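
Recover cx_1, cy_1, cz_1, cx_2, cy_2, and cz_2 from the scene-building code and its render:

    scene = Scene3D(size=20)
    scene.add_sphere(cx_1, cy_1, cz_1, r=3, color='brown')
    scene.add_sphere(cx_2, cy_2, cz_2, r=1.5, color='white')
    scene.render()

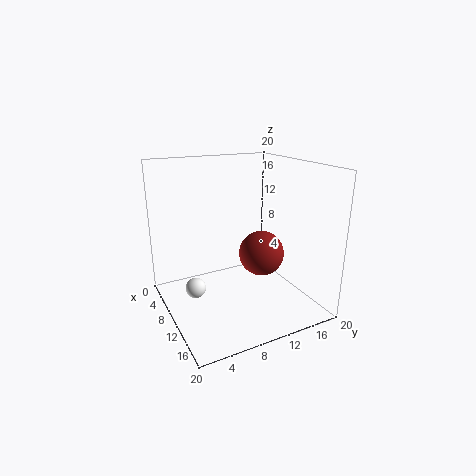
cx_1 = 13, cy_1 = 12, cz_1 = 8.5, cx_2 = 7, cy_2 = 4.5, cz_2 = 2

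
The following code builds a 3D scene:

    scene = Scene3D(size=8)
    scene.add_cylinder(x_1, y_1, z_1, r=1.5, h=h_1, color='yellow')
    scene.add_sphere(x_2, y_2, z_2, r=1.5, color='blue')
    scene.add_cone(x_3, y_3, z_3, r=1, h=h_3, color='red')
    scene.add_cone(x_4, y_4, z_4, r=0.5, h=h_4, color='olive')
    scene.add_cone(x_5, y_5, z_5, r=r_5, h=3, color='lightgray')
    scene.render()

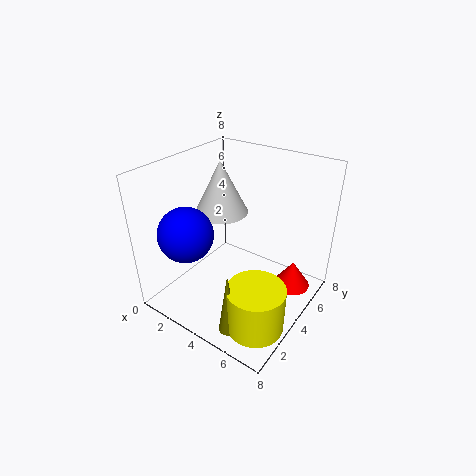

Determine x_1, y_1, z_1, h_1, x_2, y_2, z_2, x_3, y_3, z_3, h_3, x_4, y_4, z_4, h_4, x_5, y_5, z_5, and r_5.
x_1 = 6.5
y_1 = 2
z_1 = 0.5
h_1 = 2.5
x_2 = 2
y_2 = 2
z_2 = 4.5
x_3 = 7
y_3 = 5
z_3 = 1.5
h_3 = 1.5
x_4 = 5.5
y_4 = 1
z_4 = 0.5
h_4 = 3.5
x_5 = 2.5
y_5 = 4.5
z_5 = 5
r_5 = 1.5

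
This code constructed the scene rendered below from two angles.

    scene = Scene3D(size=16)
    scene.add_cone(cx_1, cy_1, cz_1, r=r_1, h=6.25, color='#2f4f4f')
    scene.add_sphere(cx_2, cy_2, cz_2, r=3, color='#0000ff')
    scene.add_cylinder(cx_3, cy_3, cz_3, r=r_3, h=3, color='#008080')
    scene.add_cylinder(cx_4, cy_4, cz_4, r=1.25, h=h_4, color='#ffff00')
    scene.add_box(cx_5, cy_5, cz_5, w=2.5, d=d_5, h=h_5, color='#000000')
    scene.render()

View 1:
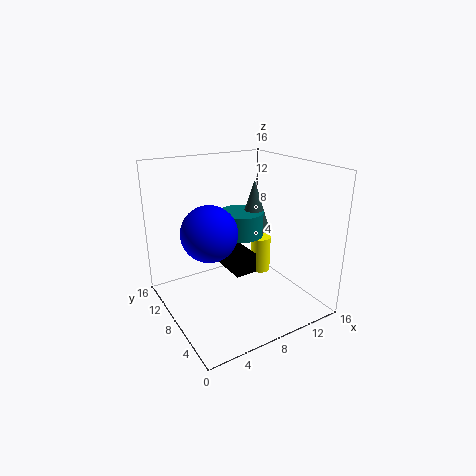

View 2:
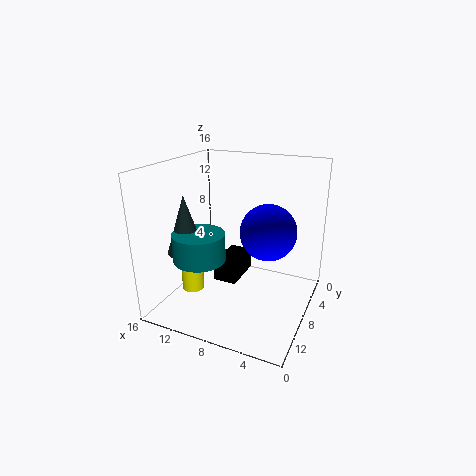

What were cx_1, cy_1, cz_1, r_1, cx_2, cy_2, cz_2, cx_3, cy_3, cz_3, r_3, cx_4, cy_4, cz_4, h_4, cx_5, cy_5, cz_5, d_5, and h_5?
cx_1 = 12.5; cy_1 = 11.5; cz_1 = 7; r_1 = 2; cx_2 = 4.5; cy_2 = 8; cz_2 = 9.25; cx_3 = 10.75; cy_3 = 11.75; cz_3 = 6.5; r_3 = 2.75; cx_4 = 12.75; cy_4 = 10.25; cz_4 = 1.75; h_4 = 4.5; cx_5 = 7; cy_5 = 6.5; cz_5 = 4; d_5 = 4.5; h_5 = 2.25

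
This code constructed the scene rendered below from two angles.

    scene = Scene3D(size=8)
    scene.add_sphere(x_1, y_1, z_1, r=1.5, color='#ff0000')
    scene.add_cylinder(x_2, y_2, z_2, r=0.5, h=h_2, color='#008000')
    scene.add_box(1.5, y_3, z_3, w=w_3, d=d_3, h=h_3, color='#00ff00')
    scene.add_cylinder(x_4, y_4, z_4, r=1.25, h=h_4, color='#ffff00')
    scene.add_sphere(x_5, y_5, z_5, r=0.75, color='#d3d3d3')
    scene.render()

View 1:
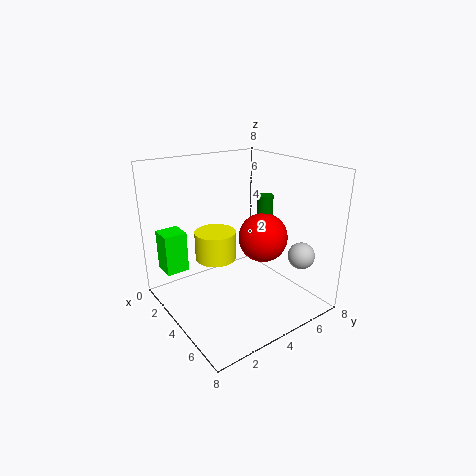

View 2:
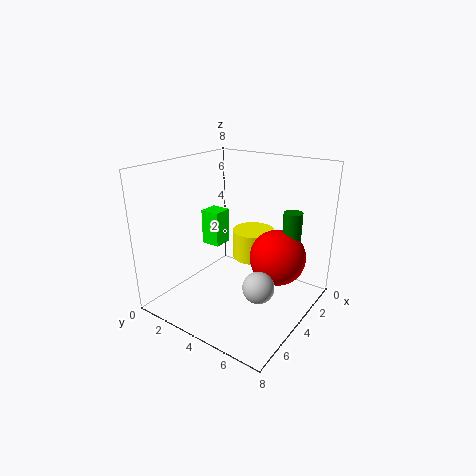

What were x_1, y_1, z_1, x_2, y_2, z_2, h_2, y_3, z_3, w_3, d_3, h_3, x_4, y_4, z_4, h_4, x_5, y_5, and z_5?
x_1 = 3.5; y_1 = 6.25; z_1 = 3.25; x_2 = 3; y_2 = 6.75; z_2 = 2.25; h_2 = 3.5; y_3 = 0.25; z_3 = 2.25; w_3 = 1.25; d_3 = 1.25; h_3 = 2.25; x_4 = 2; y_4 = 3.75; z_4 = 2; h_4 = 1.75; x_5 = 6.25; y_5 = 6.75; z_5 = 3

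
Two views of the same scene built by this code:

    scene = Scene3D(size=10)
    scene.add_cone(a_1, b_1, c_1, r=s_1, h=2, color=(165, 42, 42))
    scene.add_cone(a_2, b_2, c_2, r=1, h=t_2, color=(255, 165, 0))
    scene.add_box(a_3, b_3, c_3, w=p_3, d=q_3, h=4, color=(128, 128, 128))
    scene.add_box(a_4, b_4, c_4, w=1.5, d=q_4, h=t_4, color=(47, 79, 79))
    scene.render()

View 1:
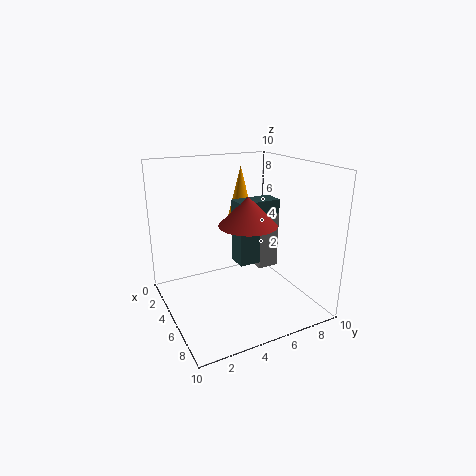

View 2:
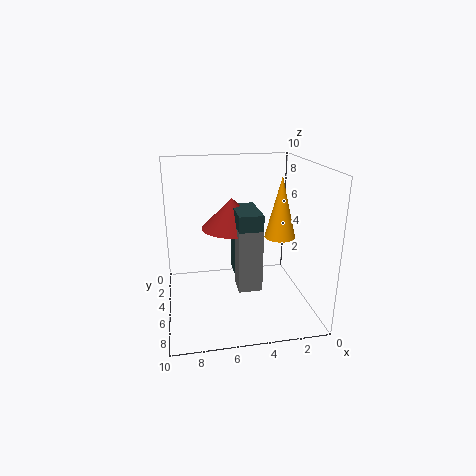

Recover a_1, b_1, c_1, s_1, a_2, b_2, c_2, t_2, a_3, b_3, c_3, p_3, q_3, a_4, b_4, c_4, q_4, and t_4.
a_1 = 5.5, b_1 = 5.5, c_1 = 6, s_1 = 2, a_2 = 2.5, b_2 = 6.5, c_2 = 5.5, t_2 = 4, a_3 = 4, b_3 = 6.5, c_3 = 2.5, p_3 = 1.5, q_3 = 1.5, a_4 = 4, b_4 = 5, c_4 = 3, q_4 = 3, t_4 = 4.5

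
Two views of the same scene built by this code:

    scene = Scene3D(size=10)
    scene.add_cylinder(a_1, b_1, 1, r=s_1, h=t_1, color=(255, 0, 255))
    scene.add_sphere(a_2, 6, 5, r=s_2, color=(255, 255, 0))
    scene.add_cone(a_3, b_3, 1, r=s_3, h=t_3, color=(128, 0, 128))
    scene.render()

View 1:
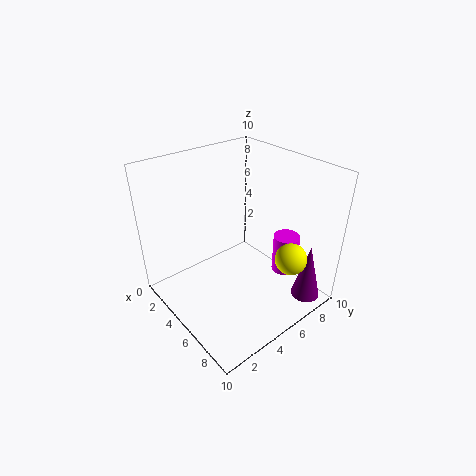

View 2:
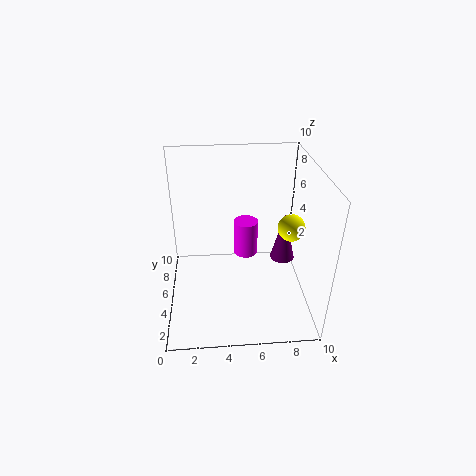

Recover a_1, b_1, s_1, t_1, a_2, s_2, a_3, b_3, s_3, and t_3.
a_1 = 6
b_1 = 9
s_1 = 1
t_1 = 3
a_2 = 9
s_2 = 1
a_3 = 9
b_3 = 8
s_3 = 1
t_3 = 4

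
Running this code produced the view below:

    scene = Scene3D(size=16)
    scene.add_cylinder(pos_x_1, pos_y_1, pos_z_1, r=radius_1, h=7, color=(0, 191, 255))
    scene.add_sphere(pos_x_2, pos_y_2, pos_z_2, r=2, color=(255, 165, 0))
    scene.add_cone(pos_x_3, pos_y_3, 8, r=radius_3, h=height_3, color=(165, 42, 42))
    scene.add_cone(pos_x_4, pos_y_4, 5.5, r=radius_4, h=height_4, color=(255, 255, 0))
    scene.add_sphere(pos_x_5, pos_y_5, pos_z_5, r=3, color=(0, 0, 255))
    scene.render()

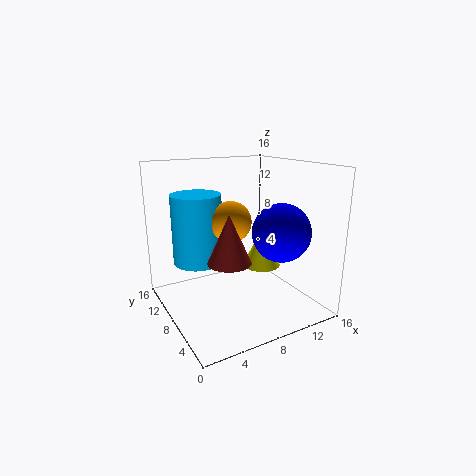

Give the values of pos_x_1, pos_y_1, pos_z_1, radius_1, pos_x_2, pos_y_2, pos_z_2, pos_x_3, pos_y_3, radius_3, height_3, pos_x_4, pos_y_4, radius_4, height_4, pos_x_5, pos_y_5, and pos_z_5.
pos_x_1 = 3, pos_y_1 = 7.5, pos_z_1 = 6.5, radius_1 = 2.5, pos_x_2 = 5.5, pos_y_2 = 5, pos_z_2 = 11, pos_x_3 = 4, pos_y_3 = 2.5, radius_3 = 2, height_3 = 4.5, pos_x_4 = 9.5, pos_y_4 = 5.5, radius_4 = 2, height_4 = 4, pos_x_5 = 10.5, pos_y_5 = 3.5, pos_z_5 = 9.5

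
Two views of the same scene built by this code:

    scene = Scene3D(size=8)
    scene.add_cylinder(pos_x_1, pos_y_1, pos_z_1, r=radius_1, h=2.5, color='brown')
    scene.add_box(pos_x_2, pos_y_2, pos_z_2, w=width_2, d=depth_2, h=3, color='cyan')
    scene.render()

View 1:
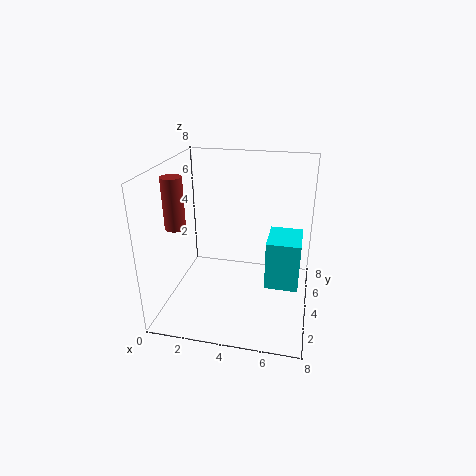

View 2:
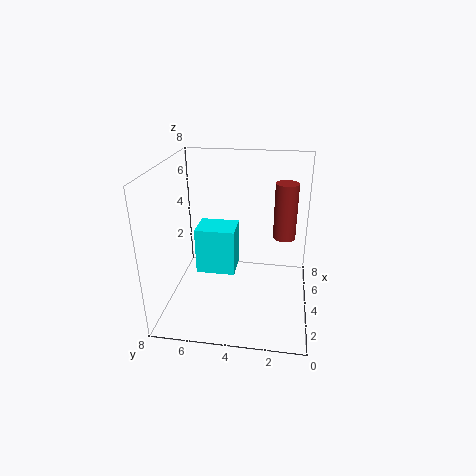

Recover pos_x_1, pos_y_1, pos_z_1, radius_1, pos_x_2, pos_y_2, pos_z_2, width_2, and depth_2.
pos_x_1 = 1.5
pos_y_1 = 1.5
pos_z_1 = 5.5
radius_1 = 0.5
pos_x_2 = 5.5
pos_y_2 = 4.5
pos_z_2 = 0.5
width_2 = 2
depth_2 = 2.5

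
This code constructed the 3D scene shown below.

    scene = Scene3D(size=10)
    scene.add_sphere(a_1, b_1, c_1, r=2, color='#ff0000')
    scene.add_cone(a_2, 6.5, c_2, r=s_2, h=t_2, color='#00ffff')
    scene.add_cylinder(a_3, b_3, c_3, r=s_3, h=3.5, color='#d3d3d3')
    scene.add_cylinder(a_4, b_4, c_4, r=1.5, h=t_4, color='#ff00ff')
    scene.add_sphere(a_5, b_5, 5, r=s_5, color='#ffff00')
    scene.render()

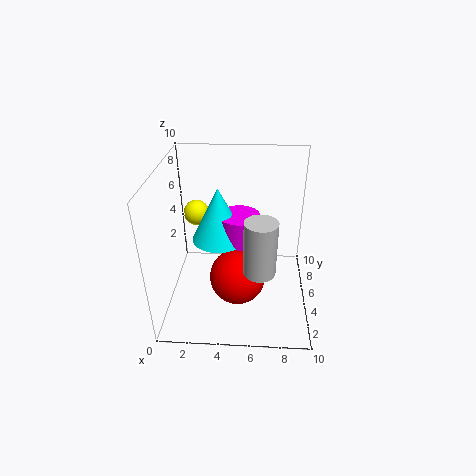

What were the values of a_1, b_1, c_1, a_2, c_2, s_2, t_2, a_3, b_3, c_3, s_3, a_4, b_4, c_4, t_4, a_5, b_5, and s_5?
a_1 = 5
b_1 = 4.5
c_1 = 2
a_2 = 3.5
c_2 = 4
s_2 = 2
t_2 = 4
a_3 = 6.5
b_3 = 2
c_3 = 4.5
s_3 = 1
a_4 = 5
b_4 = 6.5
c_4 = 3.5
t_4 = 2.5
a_5 = 1.5
b_5 = 8.5
s_5 = 1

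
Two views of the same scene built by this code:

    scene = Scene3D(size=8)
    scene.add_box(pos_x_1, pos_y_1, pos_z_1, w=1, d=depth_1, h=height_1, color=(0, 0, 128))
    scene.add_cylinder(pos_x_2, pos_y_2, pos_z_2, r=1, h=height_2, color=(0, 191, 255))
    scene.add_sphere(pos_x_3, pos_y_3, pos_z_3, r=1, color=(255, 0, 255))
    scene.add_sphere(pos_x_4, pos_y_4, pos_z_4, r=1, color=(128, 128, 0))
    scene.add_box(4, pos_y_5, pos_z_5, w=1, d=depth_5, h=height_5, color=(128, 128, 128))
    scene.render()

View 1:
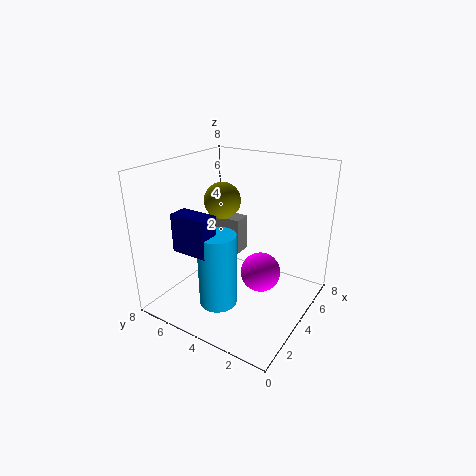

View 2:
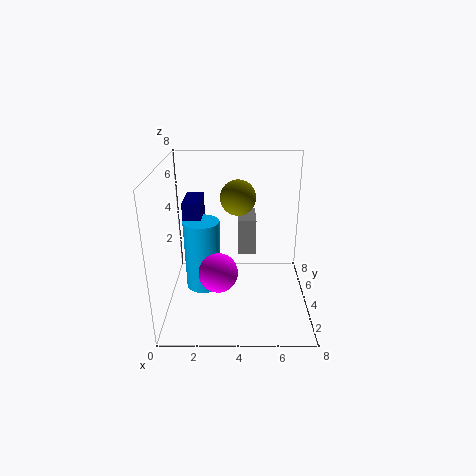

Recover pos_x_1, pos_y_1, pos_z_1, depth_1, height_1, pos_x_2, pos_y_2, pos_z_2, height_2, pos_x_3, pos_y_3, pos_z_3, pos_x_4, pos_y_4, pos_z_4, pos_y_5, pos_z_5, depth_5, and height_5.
pos_x_1 = 1; pos_y_1 = 4; pos_z_1 = 4; depth_1 = 2; height_1 = 2; pos_x_2 = 2; pos_y_2 = 4; pos_z_2 = 1; height_2 = 4; pos_x_3 = 3; pos_y_3 = 2; pos_z_3 = 3; pos_x_4 = 4; pos_y_4 = 5; pos_z_4 = 6; pos_y_5 = 4; pos_z_5 = 3; depth_5 = 2; height_5 = 2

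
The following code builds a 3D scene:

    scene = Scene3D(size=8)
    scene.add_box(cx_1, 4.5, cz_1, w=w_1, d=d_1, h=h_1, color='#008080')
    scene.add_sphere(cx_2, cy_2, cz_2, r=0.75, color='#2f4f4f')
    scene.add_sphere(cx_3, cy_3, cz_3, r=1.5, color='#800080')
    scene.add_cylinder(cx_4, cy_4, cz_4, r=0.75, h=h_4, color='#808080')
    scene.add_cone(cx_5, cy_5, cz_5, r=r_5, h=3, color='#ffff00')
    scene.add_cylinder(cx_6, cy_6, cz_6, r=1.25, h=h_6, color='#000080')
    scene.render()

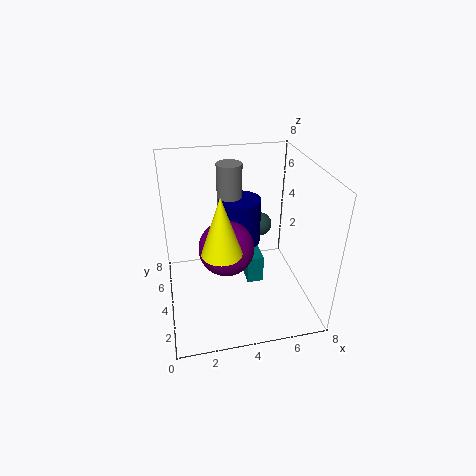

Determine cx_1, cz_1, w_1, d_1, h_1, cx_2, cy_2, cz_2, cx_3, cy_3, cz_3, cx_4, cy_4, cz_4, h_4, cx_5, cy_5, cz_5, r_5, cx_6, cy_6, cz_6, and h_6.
cx_1 = 4.75, cz_1 = 0.25, w_1 = 1, d_1 = 1.75, h_1 = 1.75, cx_2 = 6, cy_2 = 6.5, cz_2 = 3.25, cx_3 = 3.25, cy_3 = 3.5, cz_3 = 3.75, cx_4 = 4, cy_4 = 6.25, cz_4 = 4.25, h_4 = 3.25, cx_5 = 2.75, cy_5 = 2, cz_5 = 4.5, r_5 = 1, cx_6 = 4.5, cy_6 = 5.75, cz_6 = 2.75, h_6 = 2.75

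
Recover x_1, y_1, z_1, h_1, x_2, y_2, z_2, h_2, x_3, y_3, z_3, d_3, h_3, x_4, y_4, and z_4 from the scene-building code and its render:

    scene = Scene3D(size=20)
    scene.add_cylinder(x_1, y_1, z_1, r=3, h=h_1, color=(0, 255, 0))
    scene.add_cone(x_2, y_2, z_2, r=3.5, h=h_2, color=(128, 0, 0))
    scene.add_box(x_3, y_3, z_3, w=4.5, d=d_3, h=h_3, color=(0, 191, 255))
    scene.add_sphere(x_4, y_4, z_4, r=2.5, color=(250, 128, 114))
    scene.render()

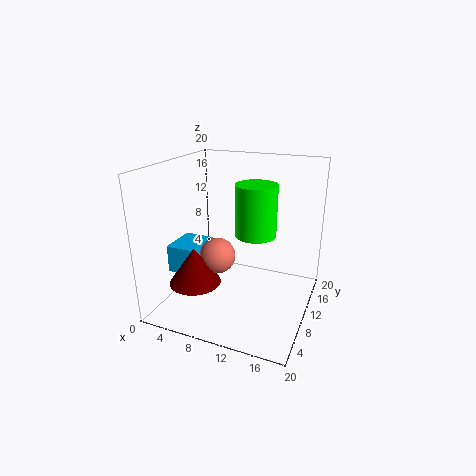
x_1 = 11.5
y_1 = 13
z_1 = 9.5
h_1 = 7.5
x_2 = 5.5
y_2 = 5.5
z_2 = 4.5
h_2 = 5
x_3 = 0.5
y_3 = 6.5
z_3 = 4.5
d_3 = 5.5
h_3 = 4
x_4 = 7.5
y_4 = 8.5
z_4 = 7.5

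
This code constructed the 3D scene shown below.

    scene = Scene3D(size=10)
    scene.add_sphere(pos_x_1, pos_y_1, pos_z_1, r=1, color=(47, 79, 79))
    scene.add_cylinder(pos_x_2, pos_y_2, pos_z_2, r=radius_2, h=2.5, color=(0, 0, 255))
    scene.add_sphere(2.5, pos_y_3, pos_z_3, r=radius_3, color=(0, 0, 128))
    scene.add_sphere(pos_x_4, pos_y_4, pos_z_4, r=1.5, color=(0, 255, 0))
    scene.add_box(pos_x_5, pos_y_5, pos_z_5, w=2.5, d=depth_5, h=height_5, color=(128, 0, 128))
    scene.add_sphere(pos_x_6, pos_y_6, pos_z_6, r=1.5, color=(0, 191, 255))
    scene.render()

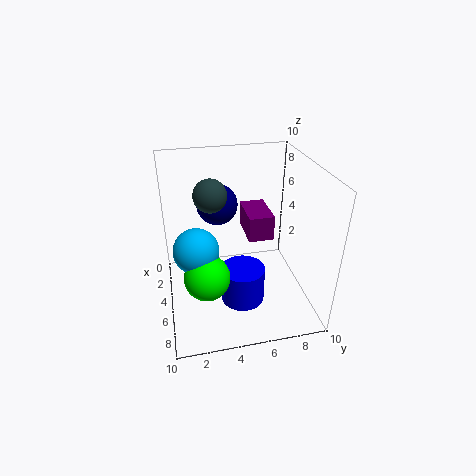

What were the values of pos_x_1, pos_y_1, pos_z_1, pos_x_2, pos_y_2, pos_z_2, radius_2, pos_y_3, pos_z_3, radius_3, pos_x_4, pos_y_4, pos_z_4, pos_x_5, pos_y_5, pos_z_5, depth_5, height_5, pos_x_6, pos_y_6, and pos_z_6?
pos_x_1 = 6.5
pos_y_1 = 3
pos_z_1 = 9
pos_x_2 = 6.5
pos_y_2 = 5
pos_z_2 = 1
radius_2 = 1.5
pos_y_3 = 4
pos_z_3 = 6.5
radius_3 = 1.5
pos_x_4 = 7
pos_y_4 = 2.5
pos_z_4 = 3.5
pos_x_5 = 5.5
pos_y_5 = 5
pos_z_5 = 6.5
depth_5 = 1.5
height_5 = 1.5
pos_x_6 = 6
pos_y_6 = 2
pos_z_6 = 5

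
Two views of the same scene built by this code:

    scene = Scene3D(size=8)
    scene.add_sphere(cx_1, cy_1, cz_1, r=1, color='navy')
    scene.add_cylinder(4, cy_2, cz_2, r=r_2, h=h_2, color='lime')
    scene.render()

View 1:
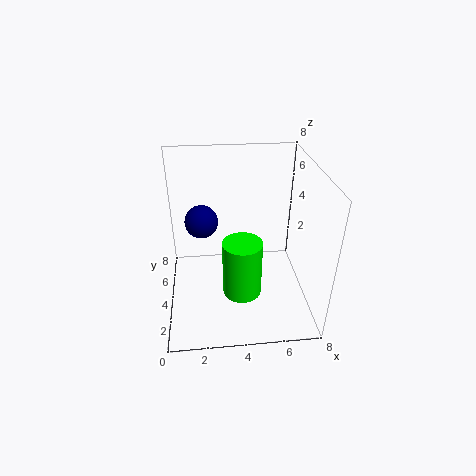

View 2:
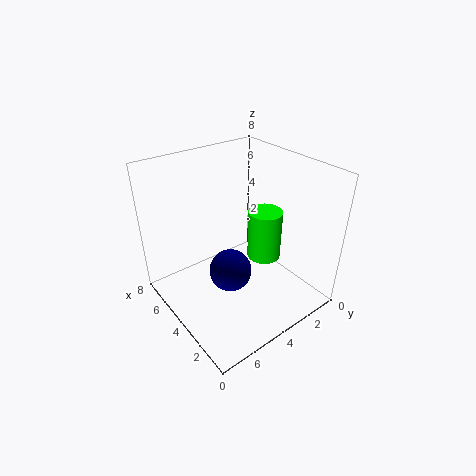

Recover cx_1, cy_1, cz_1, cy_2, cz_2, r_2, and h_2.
cx_1 = 2, cy_1 = 6, cz_1 = 4, cy_2 = 2, cz_2 = 2, r_2 = 1, h_2 = 3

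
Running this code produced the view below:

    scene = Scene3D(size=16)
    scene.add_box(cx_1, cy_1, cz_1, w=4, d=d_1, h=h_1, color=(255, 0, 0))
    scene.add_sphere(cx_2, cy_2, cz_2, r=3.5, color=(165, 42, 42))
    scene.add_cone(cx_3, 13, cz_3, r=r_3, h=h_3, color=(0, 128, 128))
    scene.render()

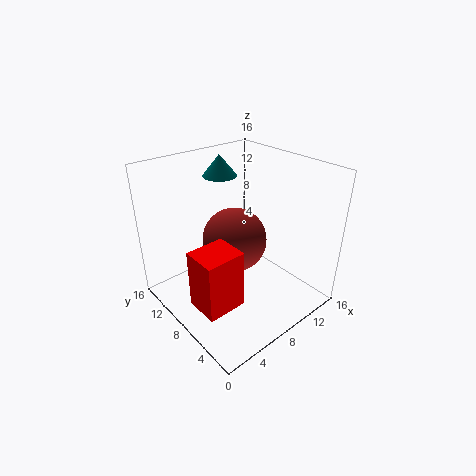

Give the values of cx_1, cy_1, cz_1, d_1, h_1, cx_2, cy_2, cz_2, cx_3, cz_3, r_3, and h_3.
cx_1 = 0.5; cy_1 = 3; cz_1 = 4; d_1 = 3.5; h_1 = 6; cx_2 = 7.5; cy_2 = 8; cz_2 = 8; cx_3 = 9.5; cz_3 = 13.5; r_3 = 2; h_3 = 2.5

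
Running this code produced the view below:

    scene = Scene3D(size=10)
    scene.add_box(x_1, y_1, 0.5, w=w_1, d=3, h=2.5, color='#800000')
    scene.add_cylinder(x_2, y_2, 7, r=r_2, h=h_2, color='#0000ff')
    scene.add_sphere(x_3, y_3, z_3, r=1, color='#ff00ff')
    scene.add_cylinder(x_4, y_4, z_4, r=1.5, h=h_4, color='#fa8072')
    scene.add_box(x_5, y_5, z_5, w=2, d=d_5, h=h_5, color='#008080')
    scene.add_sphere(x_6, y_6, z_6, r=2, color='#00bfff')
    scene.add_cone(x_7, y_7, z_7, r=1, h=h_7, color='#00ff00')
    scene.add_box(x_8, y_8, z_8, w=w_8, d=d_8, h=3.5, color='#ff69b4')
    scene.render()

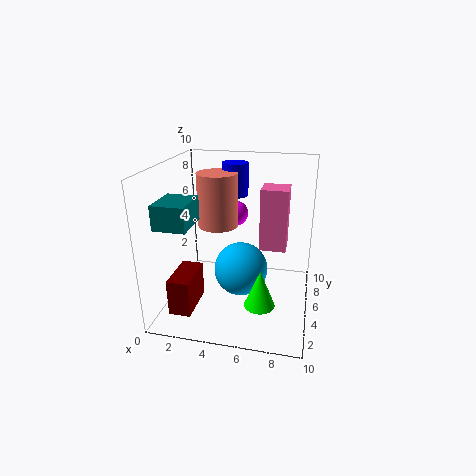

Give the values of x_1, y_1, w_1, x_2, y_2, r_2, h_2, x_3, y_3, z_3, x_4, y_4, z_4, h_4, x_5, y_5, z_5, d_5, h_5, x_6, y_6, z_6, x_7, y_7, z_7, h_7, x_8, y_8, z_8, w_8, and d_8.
x_1 = 1
y_1 = 1.5
w_1 = 1.5
x_2 = 4
y_2 = 8.5
r_2 = 1
h_2 = 2.5
x_3 = 4
y_3 = 8.5
z_3 = 5.5
x_4 = 3
y_4 = 7
z_4 = 5
h_4 = 4
x_5 = 1
y_5 = 0.5
z_5 = 7
d_5 = 2.5
h_5 = 1.5
x_6 = 5
y_6 = 6
z_6 = 2
x_7 = 7
y_7 = 2.5
z_7 = 1.5
h_7 = 2.5
x_8 = 7
y_8 = 1.5
z_8 = 6
w_8 = 1.5
d_8 = 1.5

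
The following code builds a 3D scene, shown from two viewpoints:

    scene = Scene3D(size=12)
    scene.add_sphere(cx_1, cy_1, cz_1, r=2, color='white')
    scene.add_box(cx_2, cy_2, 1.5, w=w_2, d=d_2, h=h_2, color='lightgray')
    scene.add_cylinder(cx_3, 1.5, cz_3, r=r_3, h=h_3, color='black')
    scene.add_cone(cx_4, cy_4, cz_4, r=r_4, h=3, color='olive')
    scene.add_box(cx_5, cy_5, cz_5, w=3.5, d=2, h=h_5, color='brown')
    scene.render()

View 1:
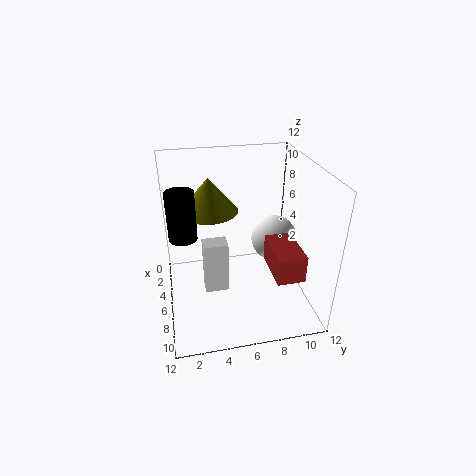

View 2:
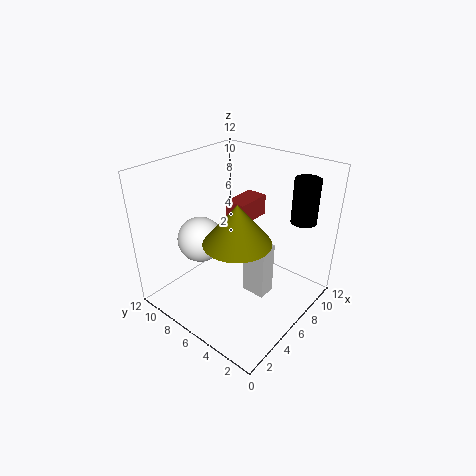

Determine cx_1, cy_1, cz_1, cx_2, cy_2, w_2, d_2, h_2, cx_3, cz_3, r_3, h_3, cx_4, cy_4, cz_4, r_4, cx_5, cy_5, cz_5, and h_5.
cx_1 = 5
cy_1 = 9.5
cz_1 = 5
cx_2 = 5.5
cy_2 = 3
w_2 = 1.5
d_2 = 2
h_2 = 4.5
cx_3 = 8.5
cz_3 = 8
r_3 = 1
h_3 = 3.5
cx_4 = 3.5
cy_4 = 4
cz_4 = 7.5
r_4 = 2.5
cx_5 = 8.5
cy_5 = 7.5
cz_5 = 5.5
h_5 = 2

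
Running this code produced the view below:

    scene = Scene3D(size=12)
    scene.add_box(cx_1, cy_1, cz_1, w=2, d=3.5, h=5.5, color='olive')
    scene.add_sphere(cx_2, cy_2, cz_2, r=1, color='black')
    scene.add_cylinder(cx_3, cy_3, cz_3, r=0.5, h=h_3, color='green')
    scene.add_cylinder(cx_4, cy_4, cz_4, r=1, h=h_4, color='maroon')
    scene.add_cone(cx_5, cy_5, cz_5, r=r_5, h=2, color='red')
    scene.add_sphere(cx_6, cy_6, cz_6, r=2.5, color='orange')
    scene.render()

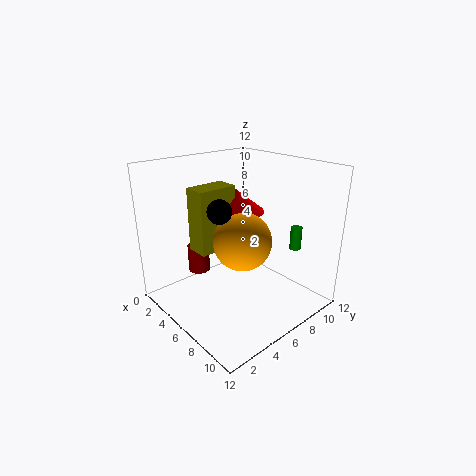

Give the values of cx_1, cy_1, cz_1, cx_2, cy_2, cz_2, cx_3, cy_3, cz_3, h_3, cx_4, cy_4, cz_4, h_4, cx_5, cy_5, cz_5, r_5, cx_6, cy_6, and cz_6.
cx_1 = 2.5; cy_1 = 3.5; cz_1 = 4.5; cx_2 = 5.5; cy_2 = 4.5; cz_2 = 8.5; cx_3 = 8.5; cy_3 = 10.5; cz_3 = 4.5; h_3 = 2; cx_4 = 1.5; cy_4 = 5; cz_4 = 1.5; h_4 = 2.5; cx_5 = 4; cy_5 = 7.5; cz_5 = 7.5; r_5 = 2.5; cx_6 = 6; cy_6 = 6.5; cz_6 = 5.5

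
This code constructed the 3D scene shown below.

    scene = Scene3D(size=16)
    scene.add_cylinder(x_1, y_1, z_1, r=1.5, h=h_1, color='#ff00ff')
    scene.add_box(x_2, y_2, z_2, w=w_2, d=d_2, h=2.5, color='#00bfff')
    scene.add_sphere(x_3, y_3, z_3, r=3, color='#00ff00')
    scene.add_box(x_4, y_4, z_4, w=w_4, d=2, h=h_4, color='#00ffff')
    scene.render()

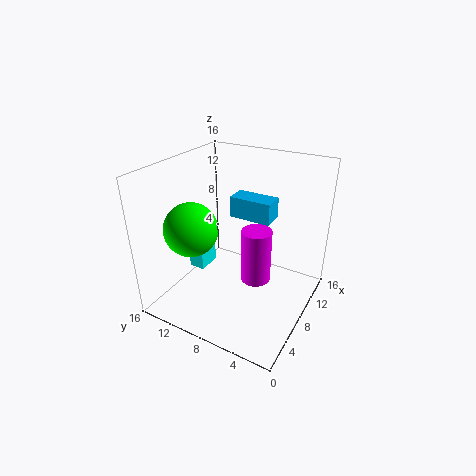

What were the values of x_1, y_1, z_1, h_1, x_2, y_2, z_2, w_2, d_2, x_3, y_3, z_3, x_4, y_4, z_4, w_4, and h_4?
x_1 = 5.5
y_1 = 4.5
z_1 = 5.5
h_1 = 5.5
x_2 = 10.5
y_2 = 5.5
z_2 = 9
w_2 = 2.5
d_2 = 5
x_3 = 5.5
y_3 = 12.5
z_3 = 9
x_4 = 8.5
y_4 = 13.5
z_4 = 1.5
w_4 = 3
h_4 = 3.5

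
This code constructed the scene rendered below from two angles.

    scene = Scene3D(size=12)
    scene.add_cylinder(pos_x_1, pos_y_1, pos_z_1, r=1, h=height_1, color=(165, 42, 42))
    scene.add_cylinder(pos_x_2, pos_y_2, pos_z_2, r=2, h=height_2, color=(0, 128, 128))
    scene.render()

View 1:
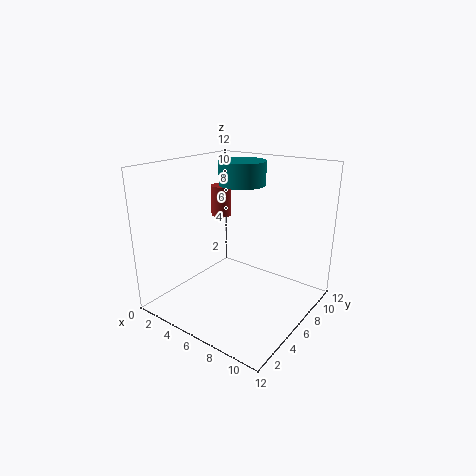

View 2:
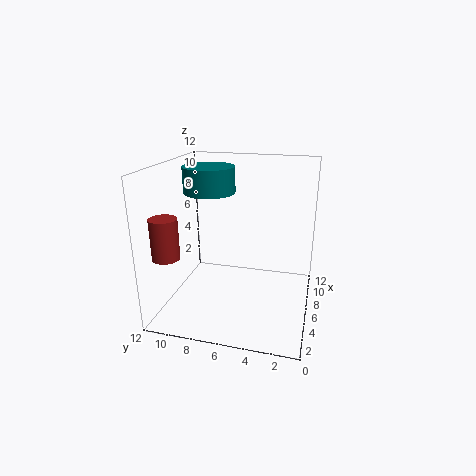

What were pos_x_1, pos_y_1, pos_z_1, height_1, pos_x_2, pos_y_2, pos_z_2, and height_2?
pos_x_1 = 1
pos_y_1 = 10
pos_z_1 = 6
height_1 = 3
pos_x_2 = 5
pos_y_2 = 8
pos_z_2 = 10
height_2 = 2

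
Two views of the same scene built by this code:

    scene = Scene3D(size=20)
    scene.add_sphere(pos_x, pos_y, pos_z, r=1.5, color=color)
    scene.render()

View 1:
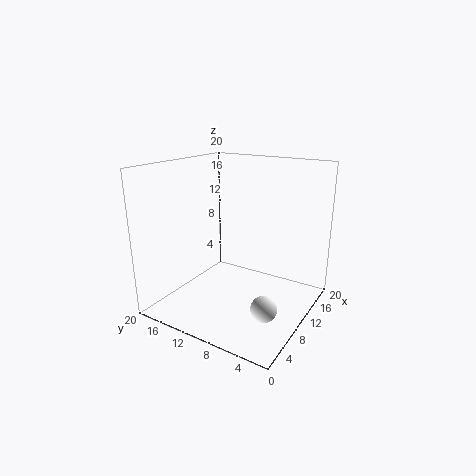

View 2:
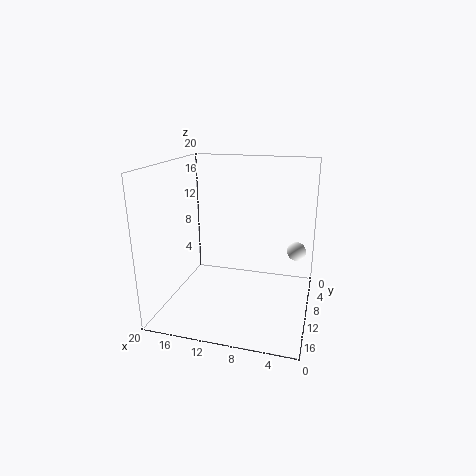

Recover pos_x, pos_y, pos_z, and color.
pos_x = 2.5
pos_y = 2
pos_z = 5.5
color = 'white'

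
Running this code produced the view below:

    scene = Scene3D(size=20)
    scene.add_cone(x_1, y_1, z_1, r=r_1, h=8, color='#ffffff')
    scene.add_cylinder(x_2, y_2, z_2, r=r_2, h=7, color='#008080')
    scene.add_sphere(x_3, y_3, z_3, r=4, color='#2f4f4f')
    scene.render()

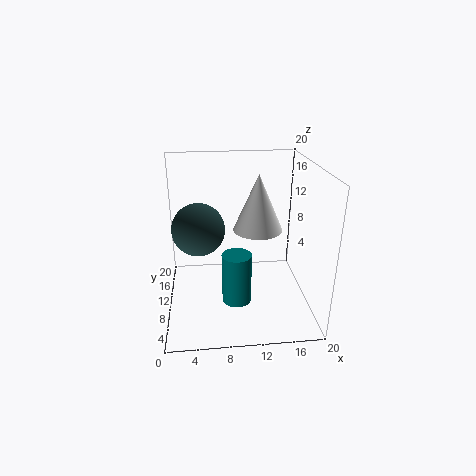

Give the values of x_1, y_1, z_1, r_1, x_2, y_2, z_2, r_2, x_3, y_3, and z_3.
x_1 = 13
y_1 = 11.5
z_1 = 10.5
r_1 = 3.5
x_2 = 9.5
y_2 = 7
z_2 = 2
r_2 = 2
x_3 = 4.5
y_3 = 14.5
z_3 = 9.5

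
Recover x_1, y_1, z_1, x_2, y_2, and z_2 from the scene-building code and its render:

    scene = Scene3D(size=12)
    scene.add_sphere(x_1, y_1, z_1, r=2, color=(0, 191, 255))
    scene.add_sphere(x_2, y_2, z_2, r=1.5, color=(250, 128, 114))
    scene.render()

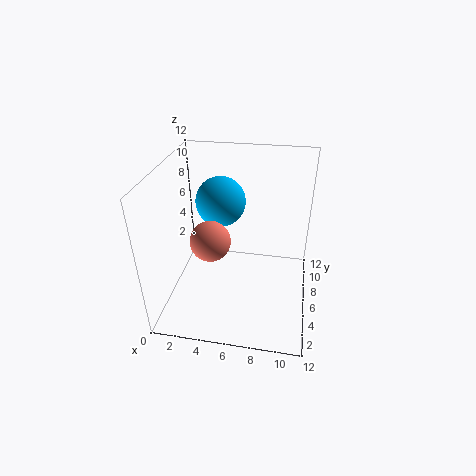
x_1 = 4.5, y_1 = 6.5, z_1 = 9, x_2 = 4.5, y_2 = 3, z_2 = 7.5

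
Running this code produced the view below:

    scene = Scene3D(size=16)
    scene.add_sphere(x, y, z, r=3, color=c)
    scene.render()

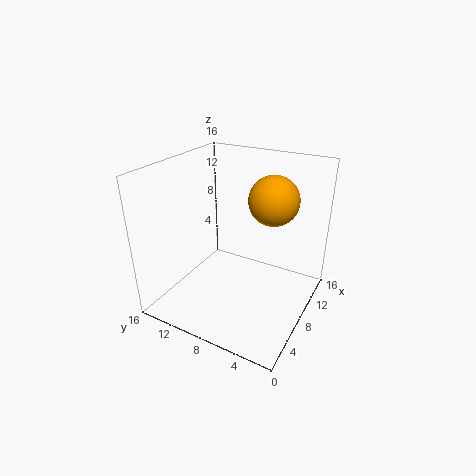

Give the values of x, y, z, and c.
x = 13; y = 6; z = 11; c = 'orange'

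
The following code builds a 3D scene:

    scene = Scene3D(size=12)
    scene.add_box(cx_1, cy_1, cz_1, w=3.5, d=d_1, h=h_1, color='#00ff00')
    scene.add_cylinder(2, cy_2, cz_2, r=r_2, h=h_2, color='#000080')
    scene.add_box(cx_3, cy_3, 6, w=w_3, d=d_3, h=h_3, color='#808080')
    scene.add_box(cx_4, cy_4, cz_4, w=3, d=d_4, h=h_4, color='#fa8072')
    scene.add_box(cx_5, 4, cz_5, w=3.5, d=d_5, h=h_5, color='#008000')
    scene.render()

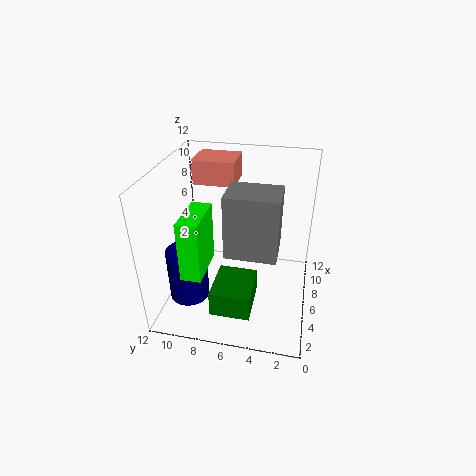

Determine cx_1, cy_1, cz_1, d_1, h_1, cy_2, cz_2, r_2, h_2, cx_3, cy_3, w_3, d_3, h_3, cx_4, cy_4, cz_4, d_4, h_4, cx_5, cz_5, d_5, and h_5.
cx_1 = 0.5; cy_1 = 7.5; cz_1 = 5.5; d_1 = 1.5; h_1 = 4.5; cy_2 = 9; cz_2 = 3; r_2 = 1.5; h_2 = 4; cx_3 = 3; cy_3 = 2.5; w_3 = 3; d_3 = 4; h_3 = 5; cx_4 = 7; cy_4 = 6.5; cz_4 = 10; d_4 = 3.5; h_4 = 2; cx_5 = 0.5; cz_5 = 2.5; d_5 = 3; h_5 = 2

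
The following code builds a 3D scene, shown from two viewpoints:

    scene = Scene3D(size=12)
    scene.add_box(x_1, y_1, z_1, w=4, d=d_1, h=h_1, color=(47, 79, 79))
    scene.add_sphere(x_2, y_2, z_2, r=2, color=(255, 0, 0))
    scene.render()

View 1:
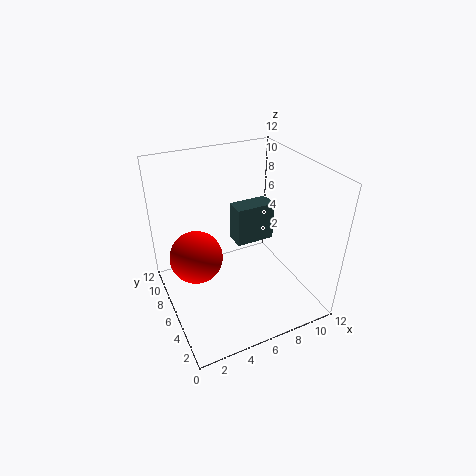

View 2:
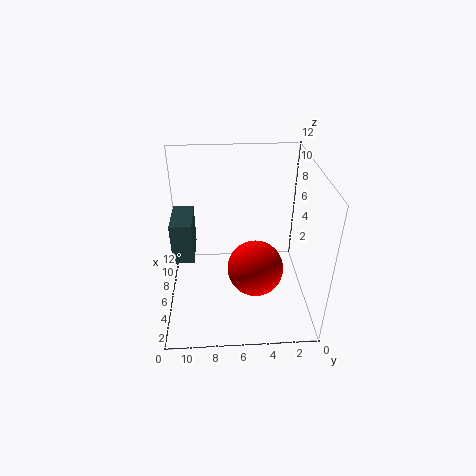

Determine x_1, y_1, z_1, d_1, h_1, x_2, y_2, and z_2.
x_1 = 8; y_1 = 10; z_1 = 2; d_1 = 2; h_1 = 4; x_2 = 2; y_2 = 5; z_2 = 6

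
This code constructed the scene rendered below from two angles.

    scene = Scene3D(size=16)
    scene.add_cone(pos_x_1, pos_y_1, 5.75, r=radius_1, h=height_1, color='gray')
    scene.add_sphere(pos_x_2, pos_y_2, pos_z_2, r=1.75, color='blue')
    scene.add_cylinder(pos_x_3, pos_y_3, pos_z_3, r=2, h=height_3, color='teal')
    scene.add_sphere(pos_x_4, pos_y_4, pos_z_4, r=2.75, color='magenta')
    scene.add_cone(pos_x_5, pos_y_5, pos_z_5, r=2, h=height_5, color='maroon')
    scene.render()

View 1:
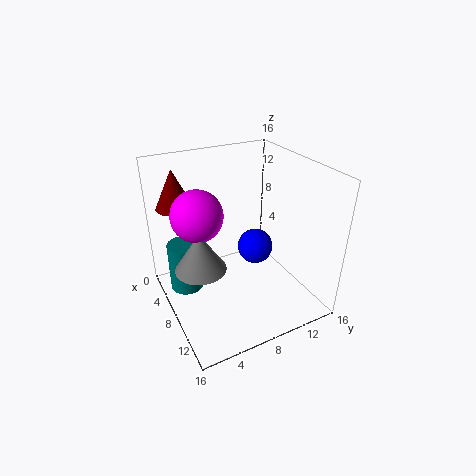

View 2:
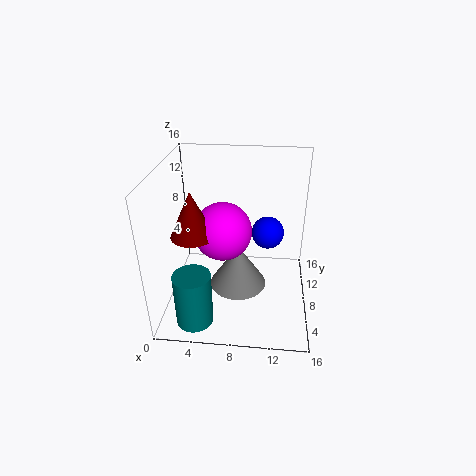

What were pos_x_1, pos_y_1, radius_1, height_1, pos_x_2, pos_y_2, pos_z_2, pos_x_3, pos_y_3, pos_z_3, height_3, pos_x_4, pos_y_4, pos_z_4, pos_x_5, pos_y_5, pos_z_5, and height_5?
pos_x_1 = 8.5
pos_y_1 = 3.25
radius_1 = 2.75
height_1 = 4.25
pos_x_2 = 11.25
pos_y_2 = 8.25
pos_z_2 = 8.75
pos_x_3 = 3.75
pos_y_3 = 3
pos_z_3 = 0.25
height_3 = 6
pos_x_4 = 7
pos_y_4 = 3.75
pos_z_4 = 11.25
pos_x_5 = 4.5
pos_y_5 = 2.25
pos_z_5 = 11.5
height_5 = 4.25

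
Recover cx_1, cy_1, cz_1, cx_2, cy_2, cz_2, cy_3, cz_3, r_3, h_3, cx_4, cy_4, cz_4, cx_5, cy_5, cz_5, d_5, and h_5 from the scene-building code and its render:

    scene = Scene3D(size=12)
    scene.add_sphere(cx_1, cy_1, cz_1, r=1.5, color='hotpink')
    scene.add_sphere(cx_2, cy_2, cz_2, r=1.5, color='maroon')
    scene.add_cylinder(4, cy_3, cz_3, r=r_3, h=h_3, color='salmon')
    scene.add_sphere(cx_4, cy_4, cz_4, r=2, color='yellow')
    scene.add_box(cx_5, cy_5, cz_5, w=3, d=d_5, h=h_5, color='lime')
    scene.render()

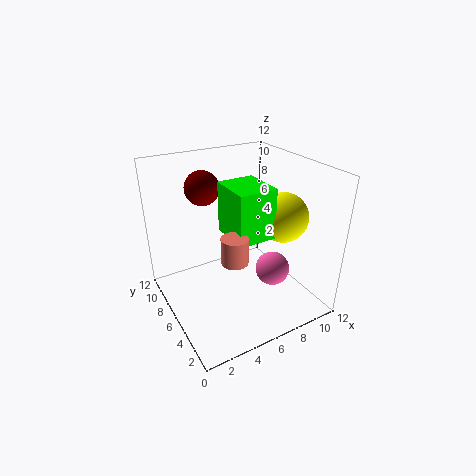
cx_1 = 9; cy_1 = 5; cz_1 = 2.5; cx_2 = 4.5; cy_2 = 9.5; cz_2 = 9.5; cy_3 = 3; cz_3 = 6; r_3 = 1; h_3 = 2; cx_4 = 9; cy_4 = 4; cz_4 = 8; cx_5 = 4.5; cy_5 = 3; cz_5 = 7; d_5 = 3.5; h_5 = 4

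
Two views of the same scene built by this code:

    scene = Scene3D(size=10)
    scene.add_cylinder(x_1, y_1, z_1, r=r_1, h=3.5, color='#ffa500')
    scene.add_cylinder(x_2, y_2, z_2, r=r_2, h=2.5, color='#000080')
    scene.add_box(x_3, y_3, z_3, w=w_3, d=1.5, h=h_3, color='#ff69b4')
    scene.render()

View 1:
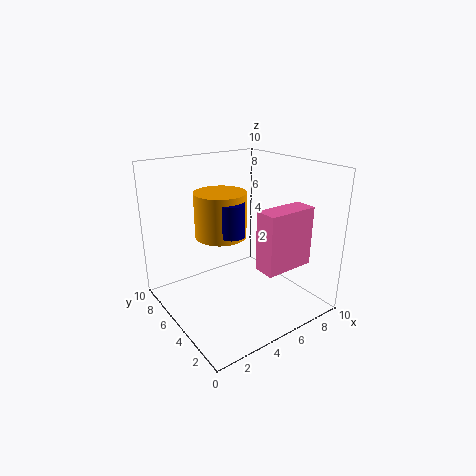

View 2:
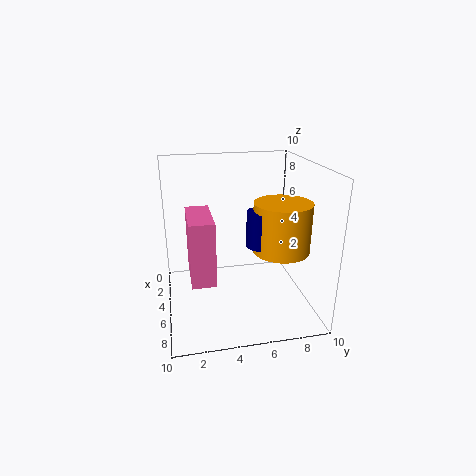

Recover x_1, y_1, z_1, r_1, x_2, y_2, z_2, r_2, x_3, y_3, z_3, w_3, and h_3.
x_1 = 5.5, y_1 = 8, z_1 = 4, r_1 = 2, x_2 = 5.5, y_2 = 6.5, z_2 = 4.5, r_2 = 1, x_3 = 5, y_3 = 1.5, z_3 = 3.5, w_3 = 3.5, h_3 = 4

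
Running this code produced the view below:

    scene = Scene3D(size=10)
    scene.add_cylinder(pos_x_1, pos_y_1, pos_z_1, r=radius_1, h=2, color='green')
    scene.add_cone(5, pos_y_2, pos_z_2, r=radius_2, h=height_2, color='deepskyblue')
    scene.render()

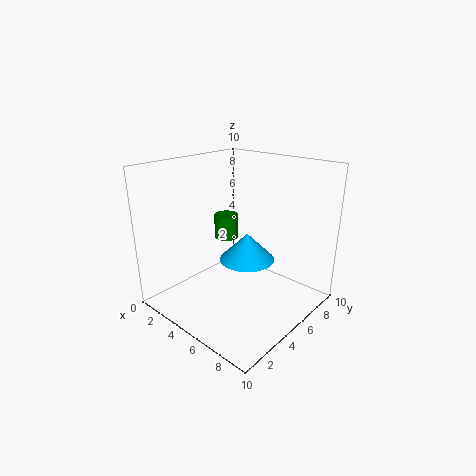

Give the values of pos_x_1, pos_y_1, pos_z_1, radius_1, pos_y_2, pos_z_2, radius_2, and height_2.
pos_x_1 = 1
pos_y_1 = 8
pos_z_1 = 3
radius_1 = 1
pos_y_2 = 6
pos_z_2 = 3
radius_2 = 2
height_2 = 2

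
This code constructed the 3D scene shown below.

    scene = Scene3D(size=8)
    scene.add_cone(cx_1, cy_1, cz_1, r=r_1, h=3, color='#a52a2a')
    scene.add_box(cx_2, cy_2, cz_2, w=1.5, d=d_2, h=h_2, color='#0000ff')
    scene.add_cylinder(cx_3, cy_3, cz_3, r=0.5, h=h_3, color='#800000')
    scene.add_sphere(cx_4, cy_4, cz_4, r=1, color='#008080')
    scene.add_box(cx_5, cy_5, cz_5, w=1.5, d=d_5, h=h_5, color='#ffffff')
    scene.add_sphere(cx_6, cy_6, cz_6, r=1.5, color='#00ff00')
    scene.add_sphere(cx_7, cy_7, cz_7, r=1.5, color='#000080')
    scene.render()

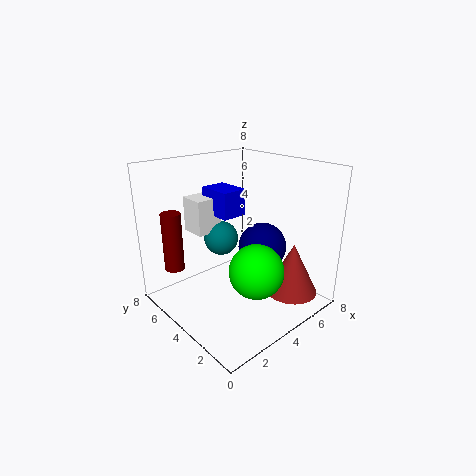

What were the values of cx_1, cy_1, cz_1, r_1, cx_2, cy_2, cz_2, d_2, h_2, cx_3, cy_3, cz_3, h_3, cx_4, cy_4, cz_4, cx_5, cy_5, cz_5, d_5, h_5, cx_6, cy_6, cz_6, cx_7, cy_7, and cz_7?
cx_1 = 6.5, cy_1 = 2, cz_1 = 0.5, r_1 = 1.5, cx_2 = 3.5, cy_2 = 4.5, cz_2 = 5, d_2 = 2, h_2 = 1.5, cx_3 = 0.5, cy_3 = 5, cz_3 = 3, h_3 = 3, cx_4 = 4, cy_4 = 5.5, cz_4 = 3.5, cx_5 = 2.5, cy_5 = 5.5, cz_5 = 4, d_5 = 1.5, h_5 = 2, cx_6 = 4, cy_6 = 2.5, cz_6 = 2.5, cx_7 = 6.5, cy_7 = 4.5, cz_7 = 2.5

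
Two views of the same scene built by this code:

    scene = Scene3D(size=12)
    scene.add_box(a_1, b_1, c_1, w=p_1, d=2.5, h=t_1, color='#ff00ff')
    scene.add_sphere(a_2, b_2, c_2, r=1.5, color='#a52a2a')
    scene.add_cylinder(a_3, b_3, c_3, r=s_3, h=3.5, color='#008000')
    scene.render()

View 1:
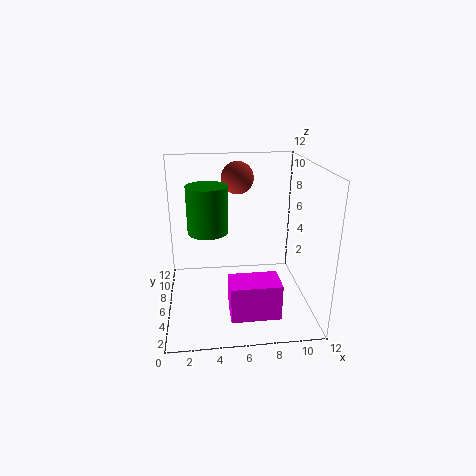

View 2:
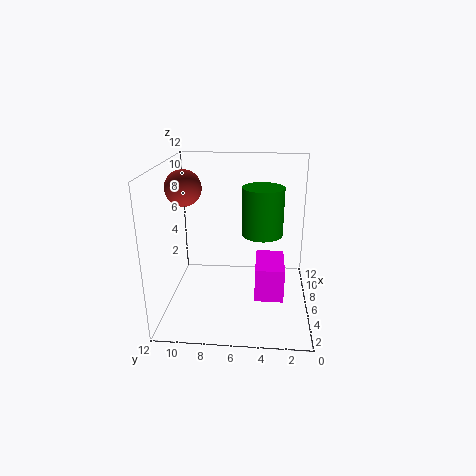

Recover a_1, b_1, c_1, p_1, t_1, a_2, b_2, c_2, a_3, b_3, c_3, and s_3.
a_1 = 5
b_1 = 2
c_1 = 0.5
p_1 = 4
t_1 = 3
a_2 = 6.5
b_2 = 10.5
c_2 = 10
a_3 = 3.5
b_3 = 4
c_3 = 7.5
s_3 = 1.5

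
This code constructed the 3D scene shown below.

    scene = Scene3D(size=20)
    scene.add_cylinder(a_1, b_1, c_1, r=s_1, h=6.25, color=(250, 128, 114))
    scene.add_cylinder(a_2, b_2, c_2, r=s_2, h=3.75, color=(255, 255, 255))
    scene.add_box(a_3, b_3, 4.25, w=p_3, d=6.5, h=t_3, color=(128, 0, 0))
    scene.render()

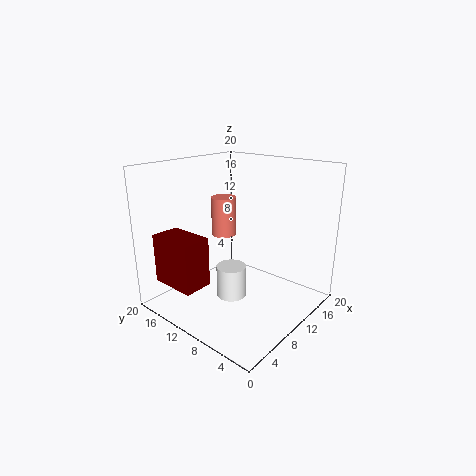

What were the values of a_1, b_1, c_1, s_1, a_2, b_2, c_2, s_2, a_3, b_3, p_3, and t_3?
a_1 = 14.75; b_1 = 17; c_1 = 7.5; s_1 = 2; a_2 = 3.75; b_2 = 5.75; c_2 = 5.75; s_2 = 1.75; a_3 = 1.5; b_3 = 11.25; p_3 = 4; t_3 = 6.75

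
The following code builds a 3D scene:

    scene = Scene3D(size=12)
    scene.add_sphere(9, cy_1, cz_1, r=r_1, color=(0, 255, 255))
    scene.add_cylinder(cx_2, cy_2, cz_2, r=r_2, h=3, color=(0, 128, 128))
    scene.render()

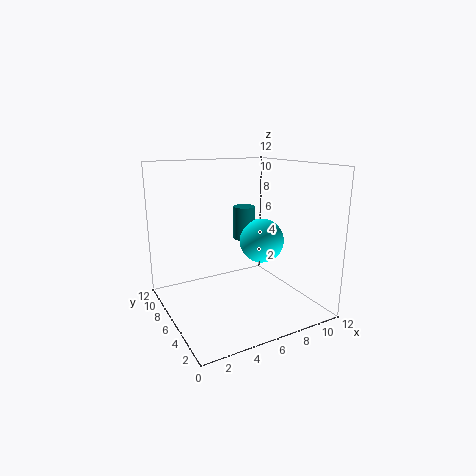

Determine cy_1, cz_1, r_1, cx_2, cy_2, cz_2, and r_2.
cy_1 = 7; cz_1 = 5; r_1 = 2; cx_2 = 8; cy_2 = 8.5; cz_2 = 5; r_2 = 1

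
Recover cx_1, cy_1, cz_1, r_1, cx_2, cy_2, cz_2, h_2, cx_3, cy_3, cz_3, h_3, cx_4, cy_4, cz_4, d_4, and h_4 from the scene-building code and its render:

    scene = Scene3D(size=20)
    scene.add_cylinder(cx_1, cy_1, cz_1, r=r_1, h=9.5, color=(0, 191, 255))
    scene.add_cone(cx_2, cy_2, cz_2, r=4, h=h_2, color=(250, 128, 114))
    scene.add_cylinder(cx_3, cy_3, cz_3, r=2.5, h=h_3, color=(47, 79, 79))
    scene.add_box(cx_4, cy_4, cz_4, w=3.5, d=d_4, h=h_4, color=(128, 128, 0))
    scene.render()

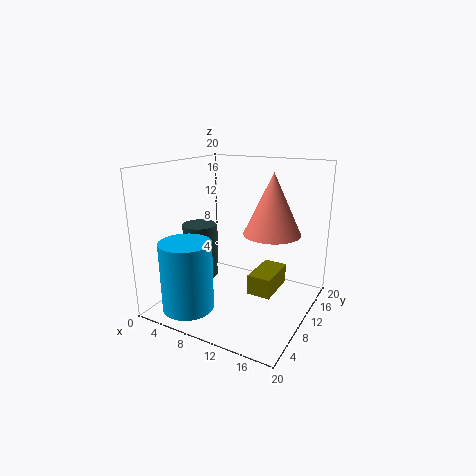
cx_1 = 5.5, cy_1 = 4, cz_1 = 1, r_1 = 3.5, cx_2 = 14, cy_2 = 12.5, cz_2 = 10.5, h_2 = 8.5, cx_3 = 3.5, cy_3 = 10, cz_3 = 3, h_3 = 8, cx_4 = 11, cy_4 = 11, cz_4 = 1, d_4 = 6.5, h_4 = 3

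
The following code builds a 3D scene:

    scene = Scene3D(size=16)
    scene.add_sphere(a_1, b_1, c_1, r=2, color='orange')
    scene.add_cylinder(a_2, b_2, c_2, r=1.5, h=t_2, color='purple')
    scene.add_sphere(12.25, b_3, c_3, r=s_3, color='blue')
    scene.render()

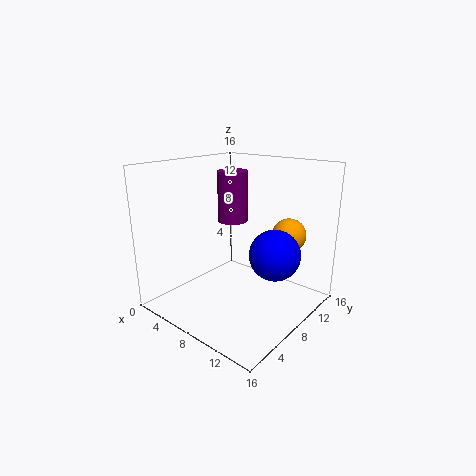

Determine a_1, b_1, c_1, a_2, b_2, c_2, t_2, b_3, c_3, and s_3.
a_1 = 11.25
b_1 = 13.5
c_1 = 7.5
a_2 = 9
b_2 = 6
c_2 = 10.75
t_2 = 5
b_3 = 9
c_3 = 6.75
s_3 = 2.75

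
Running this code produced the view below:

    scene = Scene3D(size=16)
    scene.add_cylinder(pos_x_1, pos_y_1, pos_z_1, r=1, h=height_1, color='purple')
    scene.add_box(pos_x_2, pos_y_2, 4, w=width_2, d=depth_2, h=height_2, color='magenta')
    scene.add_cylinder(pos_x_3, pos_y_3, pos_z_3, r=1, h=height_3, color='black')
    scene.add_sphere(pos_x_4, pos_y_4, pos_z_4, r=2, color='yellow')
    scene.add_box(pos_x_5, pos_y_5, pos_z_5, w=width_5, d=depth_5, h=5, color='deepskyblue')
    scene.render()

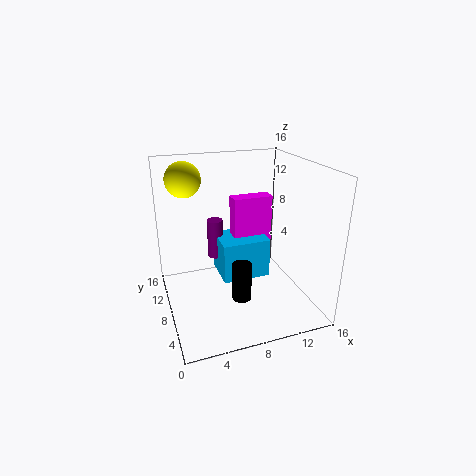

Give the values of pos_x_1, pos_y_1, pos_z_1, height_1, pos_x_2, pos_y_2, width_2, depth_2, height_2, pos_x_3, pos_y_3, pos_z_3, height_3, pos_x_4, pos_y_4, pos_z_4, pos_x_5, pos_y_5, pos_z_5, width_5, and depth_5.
pos_x_1 = 7; pos_y_1 = 14; pos_z_1 = 3; height_1 = 5; pos_x_2 = 9; pos_y_2 = 12; width_2 = 5; depth_2 = 2; height_2 = 7; pos_x_3 = 7; pos_y_3 = 4; pos_z_3 = 3; height_3 = 4; pos_x_4 = 3; pos_y_4 = 12; pos_z_4 = 14; pos_x_5 = 7; pos_y_5 = 10; pos_z_5 = 1; width_5 = 6; depth_5 = 5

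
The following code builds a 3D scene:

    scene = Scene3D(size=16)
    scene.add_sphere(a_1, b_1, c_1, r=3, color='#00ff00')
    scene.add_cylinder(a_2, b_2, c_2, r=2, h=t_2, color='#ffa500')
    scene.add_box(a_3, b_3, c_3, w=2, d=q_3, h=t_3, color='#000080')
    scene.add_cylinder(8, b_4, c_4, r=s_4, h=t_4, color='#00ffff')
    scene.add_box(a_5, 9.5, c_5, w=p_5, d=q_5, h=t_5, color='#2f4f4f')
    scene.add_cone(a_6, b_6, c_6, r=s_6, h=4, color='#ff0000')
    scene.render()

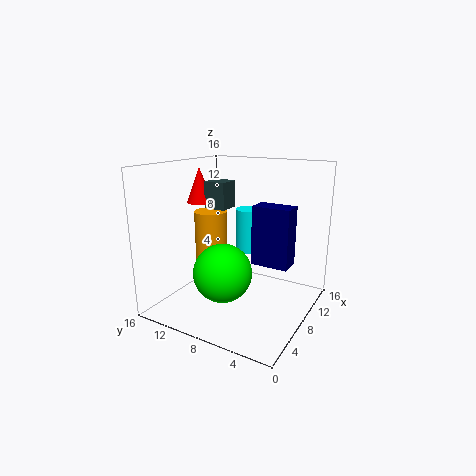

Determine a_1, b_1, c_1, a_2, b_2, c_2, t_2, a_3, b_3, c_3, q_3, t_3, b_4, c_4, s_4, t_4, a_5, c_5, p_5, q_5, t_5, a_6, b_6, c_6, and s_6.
a_1 = 4
b_1 = 7.5
c_1 = 5.5
a_2 = 10
b_2 = 13
c_2 = 2.5
t_2 = 7.5
a_3 = 3.5
b_3 = 0.5
c_3 = 7.5
q_3 = 3.5
t_3 = 5.5
b_4 = 6.5
c_4 = 7
s_4 = 1.5
t_4 = 4.5
a_5 = 7.5
c_5 = 11
p_5 = 2.5
q_5 = 2.5
t_5 = 3
a_6 = 8
b_6 = 13
c_6 = 11.5
s_6 = 1.5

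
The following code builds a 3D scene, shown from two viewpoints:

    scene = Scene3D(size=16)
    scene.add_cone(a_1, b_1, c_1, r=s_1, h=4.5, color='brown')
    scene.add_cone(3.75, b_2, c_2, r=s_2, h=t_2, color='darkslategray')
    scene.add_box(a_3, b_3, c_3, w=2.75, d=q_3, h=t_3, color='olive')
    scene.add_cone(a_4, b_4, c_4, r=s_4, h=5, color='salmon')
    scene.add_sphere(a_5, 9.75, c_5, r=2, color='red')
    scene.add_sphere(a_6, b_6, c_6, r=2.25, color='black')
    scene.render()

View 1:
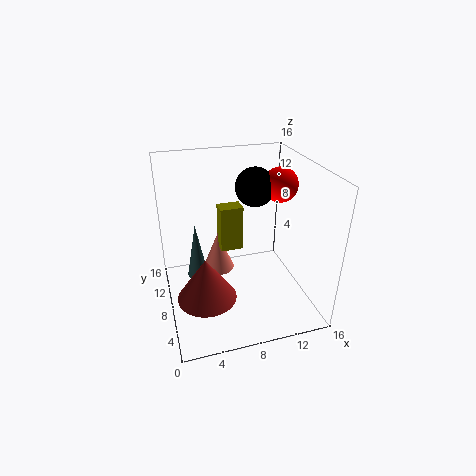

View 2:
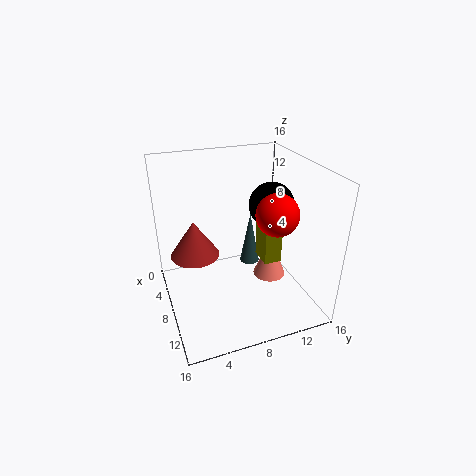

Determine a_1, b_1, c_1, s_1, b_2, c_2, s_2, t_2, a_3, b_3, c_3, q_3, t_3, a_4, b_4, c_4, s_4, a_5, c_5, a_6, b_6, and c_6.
a_1 = 3.5; b_1 = 4; c_1 = 4; s_1 = 3; b_2 = 11.25; c_2 = 1.75; s_2 = 1.25; t_2 = 6.75; a_3 = 6.75; b_3 = 10.75; c_3 = 4.75; q_3 = 2; t_3 = 5.5; a_4 = 6.75; b_4 = 12.75; c_4 = 1.25; s_4 = 2; a_5 = 13.5; c_5 = 13; a_6 = 10.75; b_6 = 10.5; c_6 = 12.75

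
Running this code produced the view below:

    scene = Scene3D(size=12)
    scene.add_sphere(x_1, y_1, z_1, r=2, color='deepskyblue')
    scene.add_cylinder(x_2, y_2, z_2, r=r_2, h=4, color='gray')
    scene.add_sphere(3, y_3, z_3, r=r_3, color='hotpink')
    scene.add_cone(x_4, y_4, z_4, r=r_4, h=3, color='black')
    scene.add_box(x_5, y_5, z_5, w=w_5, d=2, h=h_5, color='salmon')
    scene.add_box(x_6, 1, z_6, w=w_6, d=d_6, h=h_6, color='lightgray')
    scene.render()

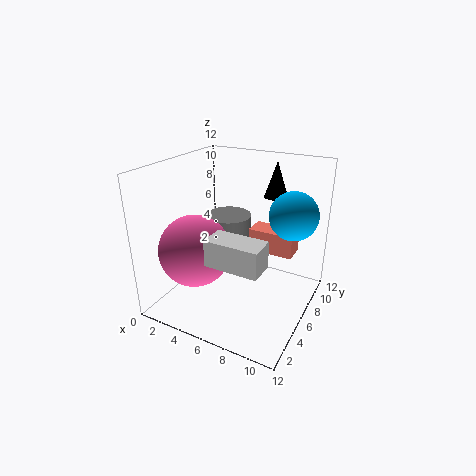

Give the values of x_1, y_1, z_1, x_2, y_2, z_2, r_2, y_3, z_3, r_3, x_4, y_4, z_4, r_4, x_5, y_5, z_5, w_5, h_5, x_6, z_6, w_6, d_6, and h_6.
x_1 = 10
y_1 = 8
z_1 = 8
x_2 = 4
y_2 = 8
z_2 = 3
r_2 = 2
y_3 = 4
z_3 = 5
r_3 = 3
x_4 = 8
y_4 = 9
z_4 = 9
r_4 = 1
x_5 = 6
y_5 = 8
z_5 = 4
w_5 = 4
h_5 = 2
x_6 = 6
z_6 = 6
w_6 = 4
d_6 = 2
h_6 = 2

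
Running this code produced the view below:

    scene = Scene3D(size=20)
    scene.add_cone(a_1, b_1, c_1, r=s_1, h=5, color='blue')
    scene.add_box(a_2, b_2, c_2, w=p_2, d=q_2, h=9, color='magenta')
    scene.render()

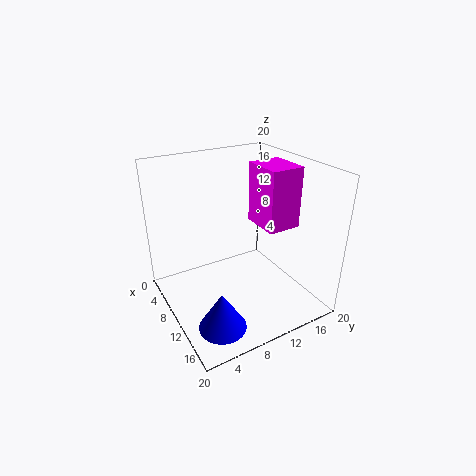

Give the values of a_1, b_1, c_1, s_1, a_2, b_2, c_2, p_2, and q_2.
a_1 = 16.5; b_1 = 4; c_1 = 2; s_1 = 3; a_2 = 5.5; b_2 = 14.5; c_2 = 10; p_2 = 6; q_2 = 5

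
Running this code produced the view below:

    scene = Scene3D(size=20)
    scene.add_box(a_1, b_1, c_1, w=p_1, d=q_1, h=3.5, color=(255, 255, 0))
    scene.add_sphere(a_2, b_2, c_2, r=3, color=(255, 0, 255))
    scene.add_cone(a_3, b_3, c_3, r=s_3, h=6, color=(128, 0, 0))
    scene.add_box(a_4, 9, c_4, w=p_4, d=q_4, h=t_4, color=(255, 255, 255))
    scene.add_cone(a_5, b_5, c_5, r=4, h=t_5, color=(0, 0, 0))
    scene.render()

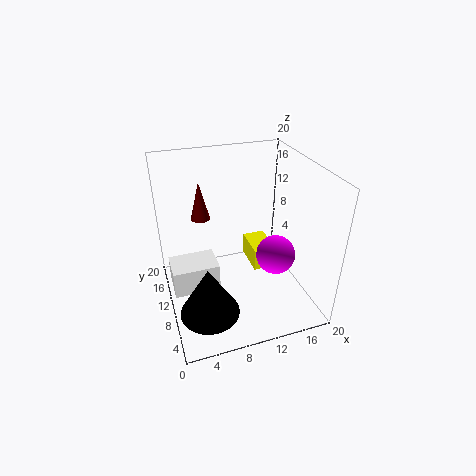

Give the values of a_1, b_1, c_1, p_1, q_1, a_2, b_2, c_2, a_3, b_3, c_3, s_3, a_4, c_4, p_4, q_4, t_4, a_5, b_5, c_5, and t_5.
a_1 = 13.5, b_1 = 12, c_1 = 2, p_1 = 3.5, q_1 = 5.5, a_2 = 16.5, b_2 = 11, c_2 = 5, a_3 = 6.5, b_3 = 18, c_3 = 9.5, s_3 = 1.5, a_4 = 0.5, c_4 = 2.5, p_4 = 6.5, q_4 = 4.5, t_4 = 4, a_5 = 4.5, b_5 = 5.5, c_5 = 2, t_5 = 7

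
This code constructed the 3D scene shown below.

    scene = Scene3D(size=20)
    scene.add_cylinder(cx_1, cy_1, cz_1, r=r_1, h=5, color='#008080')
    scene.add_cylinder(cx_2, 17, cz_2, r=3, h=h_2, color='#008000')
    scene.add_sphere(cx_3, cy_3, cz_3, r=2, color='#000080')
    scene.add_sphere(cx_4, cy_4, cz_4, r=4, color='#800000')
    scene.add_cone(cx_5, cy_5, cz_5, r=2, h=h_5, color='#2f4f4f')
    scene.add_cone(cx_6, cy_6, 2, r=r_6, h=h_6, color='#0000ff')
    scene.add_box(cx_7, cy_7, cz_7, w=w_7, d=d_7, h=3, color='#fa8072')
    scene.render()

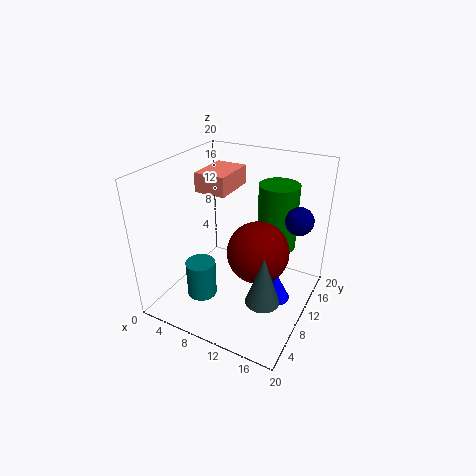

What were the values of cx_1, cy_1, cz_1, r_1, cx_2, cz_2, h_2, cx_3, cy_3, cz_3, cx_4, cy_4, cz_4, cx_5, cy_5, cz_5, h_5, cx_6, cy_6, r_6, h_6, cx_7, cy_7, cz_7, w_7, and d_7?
cx_1 = 7
cy_1 = 5
cz_1 = 3
r_1 = 2
cx_2 = 13
cz_2 = 6
h_2 = 10
cx_3 = 17
cy_3 = 15
cz_3 = 12
cx_4 = 14
cy_4 = 8
cz_4 = 10
cx_5 = 17
cy_5 = 3
cz_5 = 7
h_5 = 6
cx_6 = 16
cy_6 = 10
r_6 = 2
h_6 = 4
cx_7 = 1
cy_7 = 13
cz_7 = 14
w_7 = 5
d_7 = 7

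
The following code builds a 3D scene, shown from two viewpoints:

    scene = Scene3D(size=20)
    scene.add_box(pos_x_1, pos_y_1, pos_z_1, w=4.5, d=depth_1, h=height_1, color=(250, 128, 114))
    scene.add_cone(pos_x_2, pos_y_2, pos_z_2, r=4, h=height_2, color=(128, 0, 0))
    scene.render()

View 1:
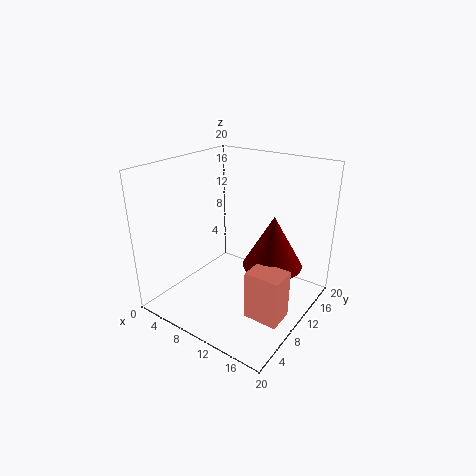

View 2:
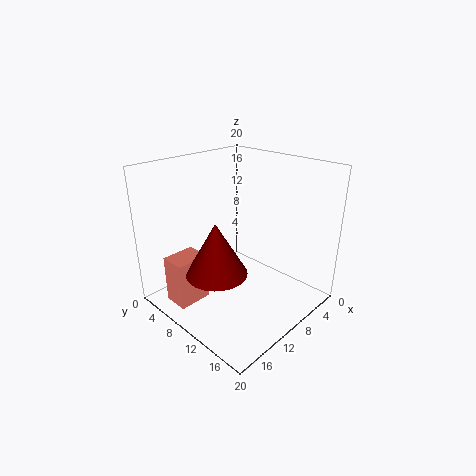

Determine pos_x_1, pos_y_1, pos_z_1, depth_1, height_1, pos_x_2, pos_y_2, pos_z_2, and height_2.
pos_x_1 = 14.5
pos_y_1 = 5
pos_z_1 = 2
depth_1 = 3.5
height_1 = 6.5
pos_x_2 = 15
pos_y_2 = 11
pos_z_2 = 7
height_2 = 7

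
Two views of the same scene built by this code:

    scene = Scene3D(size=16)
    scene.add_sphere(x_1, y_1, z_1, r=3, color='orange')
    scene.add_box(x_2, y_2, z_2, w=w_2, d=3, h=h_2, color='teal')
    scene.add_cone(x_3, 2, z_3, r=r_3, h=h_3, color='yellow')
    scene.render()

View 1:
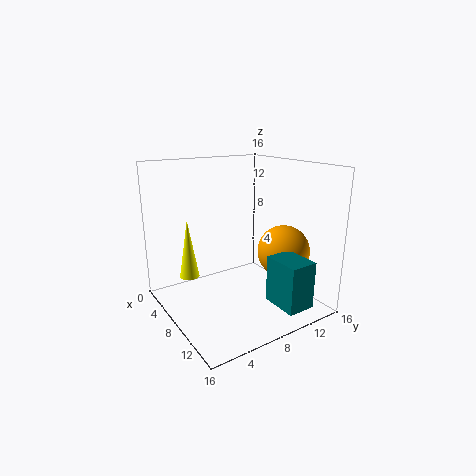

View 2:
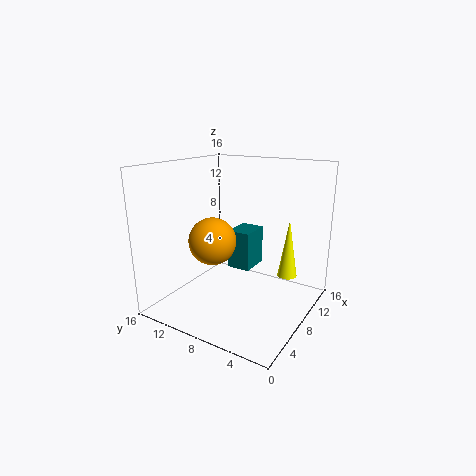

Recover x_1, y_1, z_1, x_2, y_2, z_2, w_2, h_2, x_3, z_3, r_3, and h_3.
x_1 = 10, y_1 = 13, z_1 = 6, x_2 = 12, y_2 = 9, z_2 = 2, w_2 = 4, h_2 = 5, x_3 = 8, z_3 = 5, r_3 = 1, h_3 = 6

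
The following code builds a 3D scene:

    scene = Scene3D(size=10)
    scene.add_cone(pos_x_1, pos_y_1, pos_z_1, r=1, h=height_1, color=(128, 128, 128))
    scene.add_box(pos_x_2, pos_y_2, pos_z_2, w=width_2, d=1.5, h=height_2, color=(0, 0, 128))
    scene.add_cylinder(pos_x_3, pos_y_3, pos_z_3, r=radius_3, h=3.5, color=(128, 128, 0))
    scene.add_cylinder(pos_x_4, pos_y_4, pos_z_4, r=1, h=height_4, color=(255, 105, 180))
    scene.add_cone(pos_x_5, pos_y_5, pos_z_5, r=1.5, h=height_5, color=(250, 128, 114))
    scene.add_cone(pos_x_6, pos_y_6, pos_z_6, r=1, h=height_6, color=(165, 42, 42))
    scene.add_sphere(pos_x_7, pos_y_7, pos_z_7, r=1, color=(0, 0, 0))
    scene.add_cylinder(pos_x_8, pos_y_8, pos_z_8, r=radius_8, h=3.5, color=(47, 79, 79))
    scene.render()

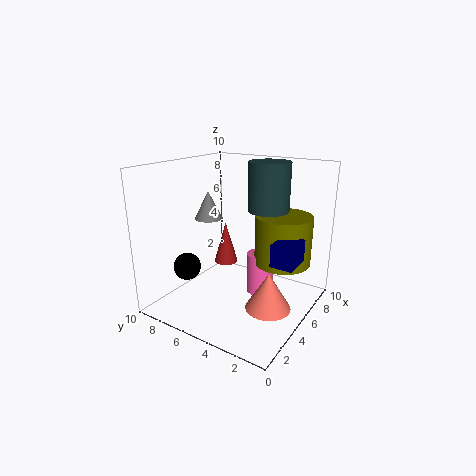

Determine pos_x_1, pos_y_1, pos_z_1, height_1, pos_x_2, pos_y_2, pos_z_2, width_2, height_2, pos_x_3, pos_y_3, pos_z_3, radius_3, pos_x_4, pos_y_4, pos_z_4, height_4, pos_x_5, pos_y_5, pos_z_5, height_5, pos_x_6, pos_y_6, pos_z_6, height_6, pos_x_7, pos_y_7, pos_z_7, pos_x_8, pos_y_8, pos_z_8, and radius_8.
pos_x_1 = 5, pos_y_1 = 7.5, pos_z_1 = 6, height_1 = 2, pos_x_2 = 4, pos_y_2 = 0.5, pos_z_2 = 4, width_2 = 2, height_2 = 1.5, pos_x_3 = 7, pos_y_3 = 2.5, pos_z_3 = 3, radius_3 = 2, pos_x_4 = 6.5, pos_y_4 = 4, pos_z_4 = 0.5, height_4 = 3, pos_x_5 = 4, pos_y_5 = 2, pos_z_5 = 1, height_5 = 2.5, pos_x_6 = 8.5, pos_y_6 = 8.5, pos_z_6 = 1, height_6 = 3.5, pos_x_7 = 3.5, pos_y_7 = 8.5, pos_z_7 = 2.5, pos_x_8 = 7.5, pos_y_8 = 4, pos_z_8 = 6.5, radius_8 = 1.5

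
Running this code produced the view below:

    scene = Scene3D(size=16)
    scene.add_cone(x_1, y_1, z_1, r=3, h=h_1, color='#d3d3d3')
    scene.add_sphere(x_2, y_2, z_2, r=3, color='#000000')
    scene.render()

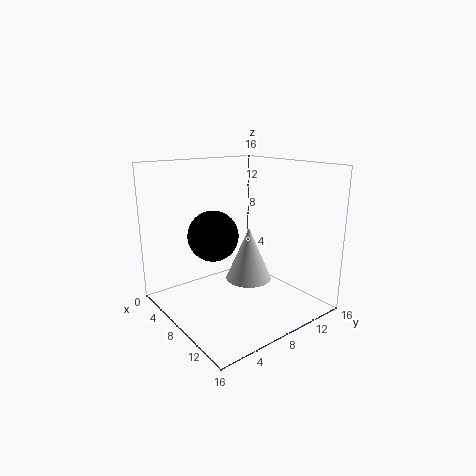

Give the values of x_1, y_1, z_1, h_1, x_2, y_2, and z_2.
x_1 = 4.5
y_1 = 12.5
z_1 = 0.5
h_1 = 7
x_2 = 4.5
y_2 = 7
z_2 = 7.5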